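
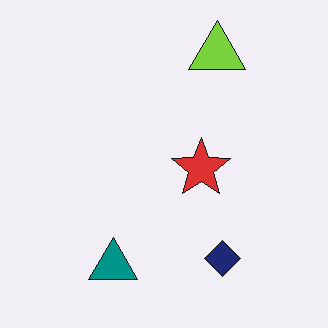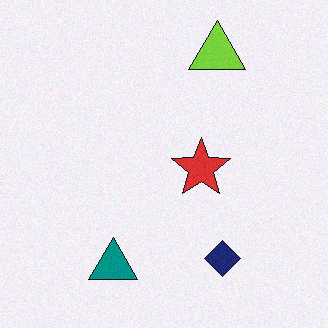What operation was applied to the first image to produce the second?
The transformation is: degraded with light additive noise.

Random speckle covers the whole image, including the flat background.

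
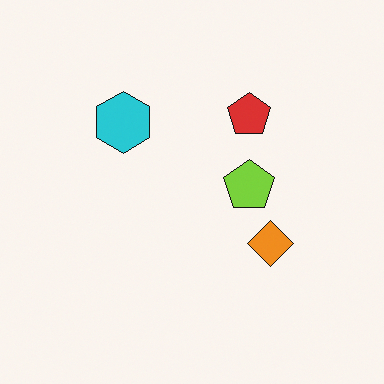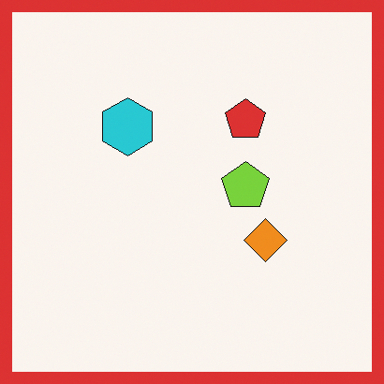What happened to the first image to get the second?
The second image is the first framed with a red border.

A solid red frame runs around the edge of the second image, with the content slightly shrunk inside it.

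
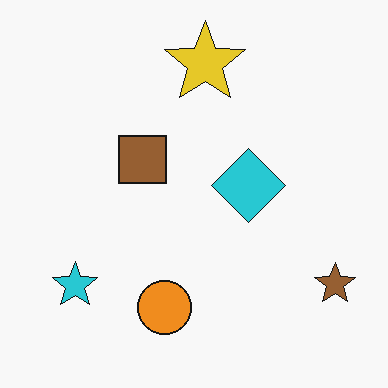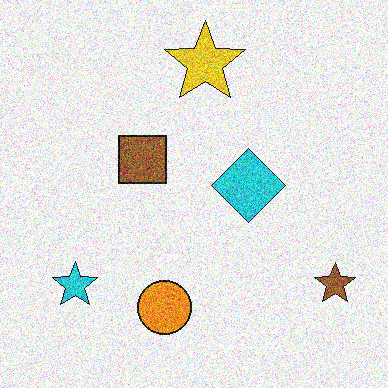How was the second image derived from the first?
Degraded with a thick layer of grain.

Random speckle covers the whole image, including the flat background.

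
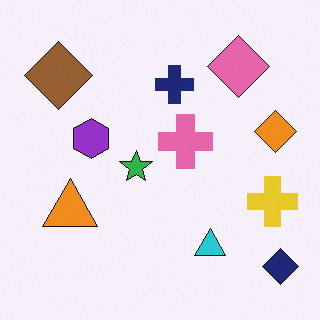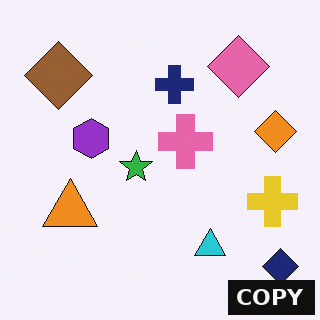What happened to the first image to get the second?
Watermarked with the text "COPY" in the lower-right corner.

A dark label reading "COPY" appears in the lower-right corner.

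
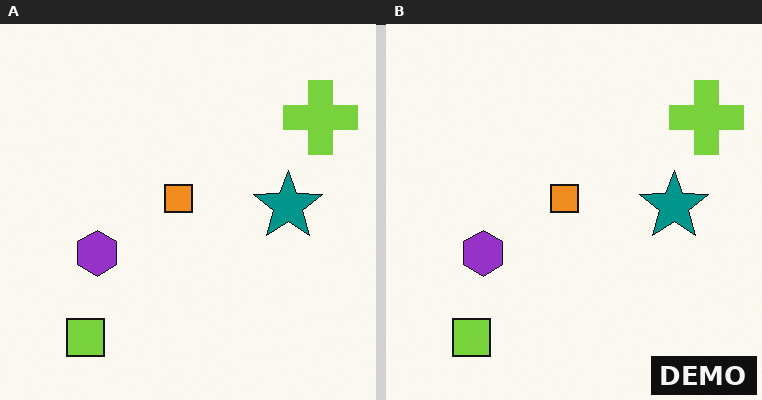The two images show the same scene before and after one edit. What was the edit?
This is the original image watermarked with the text "DEMO" in the lower-right corner.

A dark label reading "DEMO" appears in the lower-right corner.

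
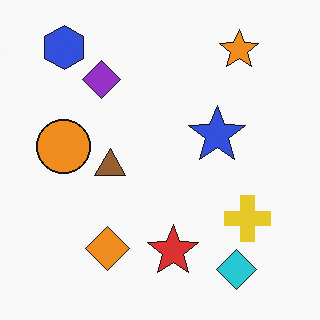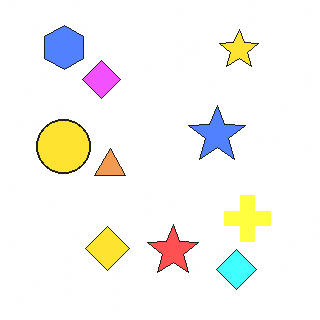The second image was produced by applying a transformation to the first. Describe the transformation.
Noticeably brightened.

Every pixel — background and shapes alike — is uniformly brightened.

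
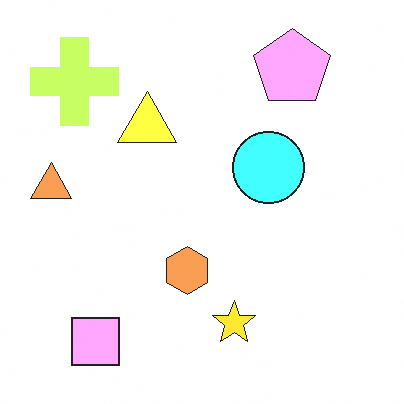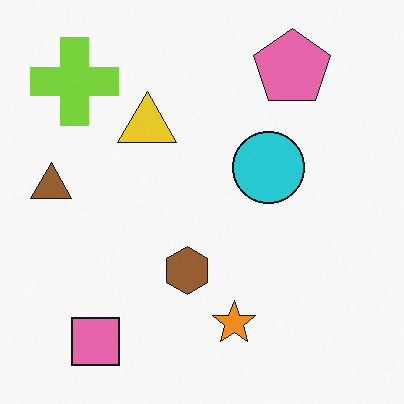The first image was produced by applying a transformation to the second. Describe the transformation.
The first image is the second substantially brightened.

Every pixel — background and shapes alike — is uniformly brightened.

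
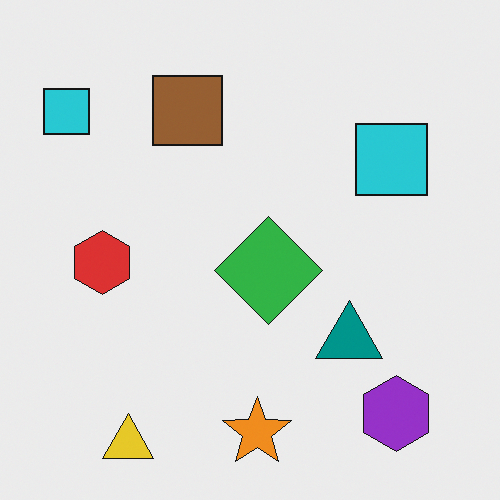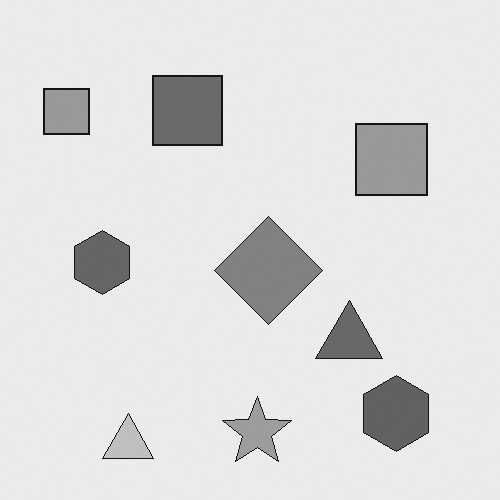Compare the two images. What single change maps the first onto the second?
It was converted to grayscale.

All color is removed — every shape is now a shade of grey.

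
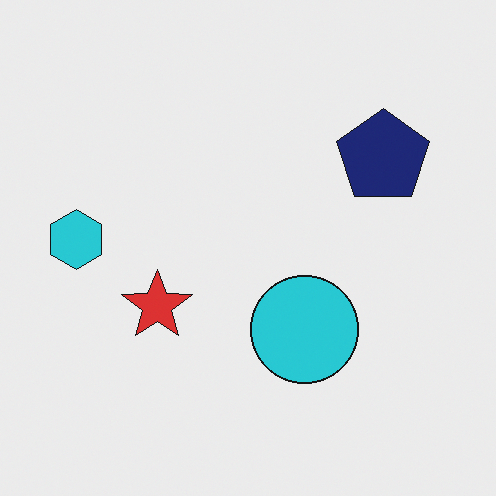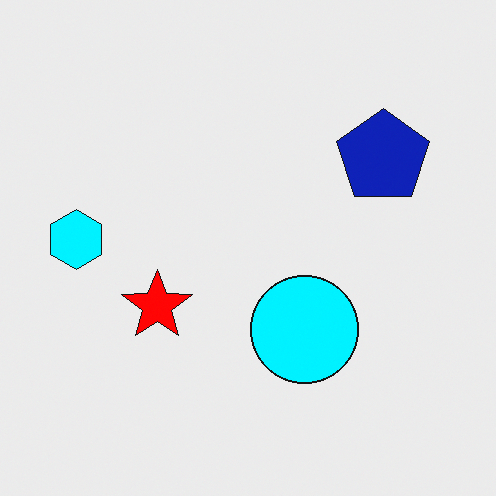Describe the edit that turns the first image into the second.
It was heavily oversaturated.

All colors are more vivid — a global saturation change.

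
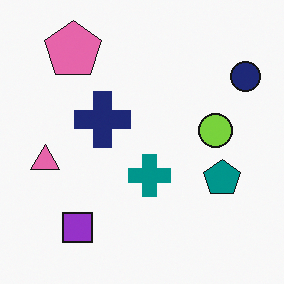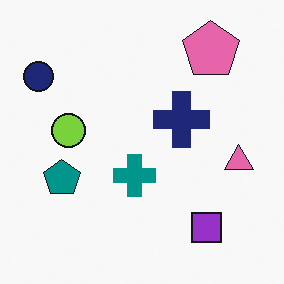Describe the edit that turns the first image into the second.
The transformation is: flipped horizontally (left ↔ right).

The navy circle is in the top-right of the first image and the top-left of the second — shapes on opposite sides of the vertical midline have swapped in a mirror flip.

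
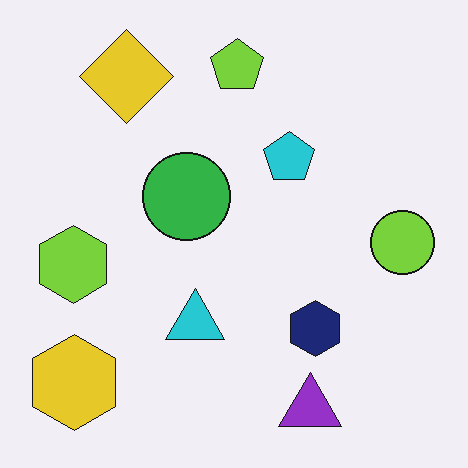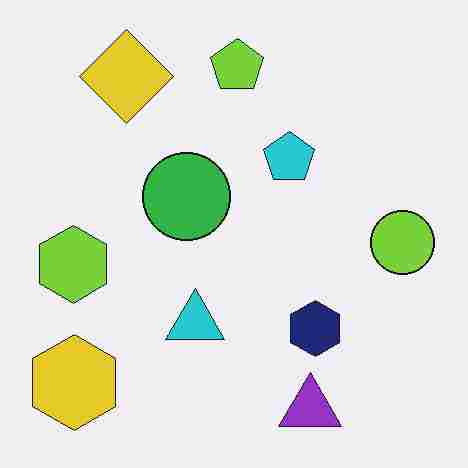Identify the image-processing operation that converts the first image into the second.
The second image is the first heavily JPEG-compressed with obvious blocking artifacts.

Blocky 8×8 compression artifacts appear around shape edges and the flat background shows ringing — characteristic JPEG degradation.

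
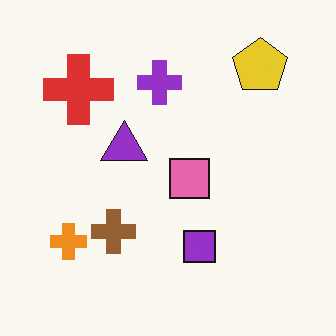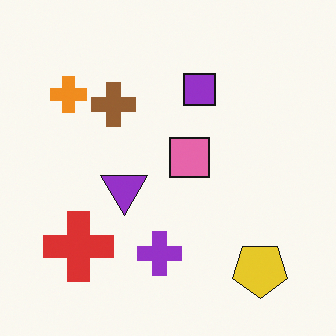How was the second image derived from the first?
This is the original image flipped vertically (top ↔ bottom).

The yellow pentagon is in the top-right of the first image and the bottom-right of the second — shapes on opposite sides of the horizontal midline have swapped in a mirror flip.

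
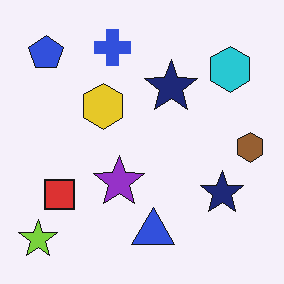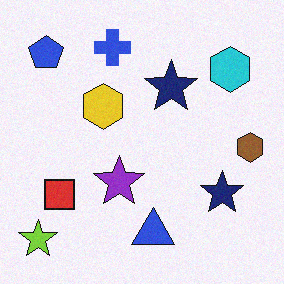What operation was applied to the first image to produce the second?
The image was degraded with light additive noise.

Random speckle covers the whole image, including the flat background.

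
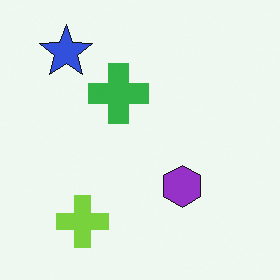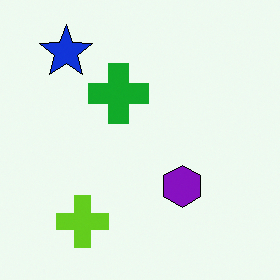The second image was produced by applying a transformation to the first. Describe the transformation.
The transformation is: given slightly increased contrast.

Tones are pushed away from mid-grey across the whole image — a global contrast change.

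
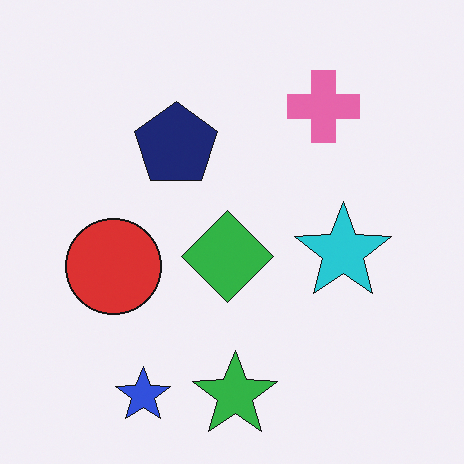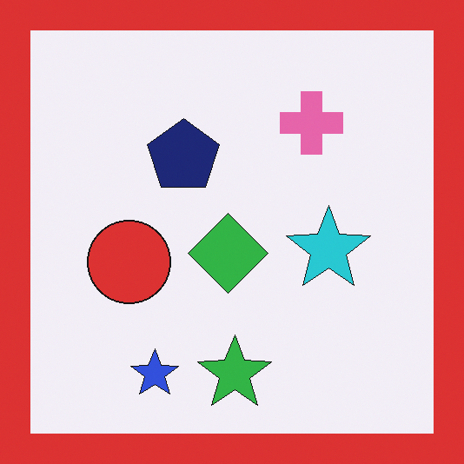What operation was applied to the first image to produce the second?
It was framed with a red border.

A solid red frame runs around the edge of the second image, with the content slightly shrunk inside it.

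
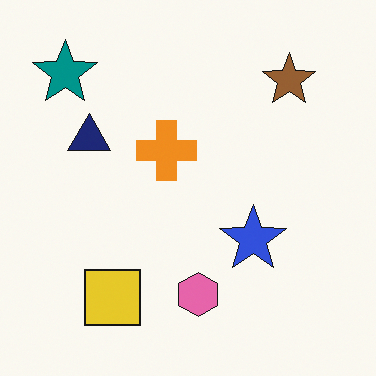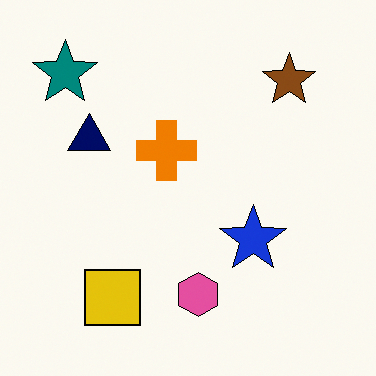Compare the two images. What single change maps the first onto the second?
The image was given slightly increased contrast.

Tones are pushed away from mid-grey across the whole image — a global contrast change.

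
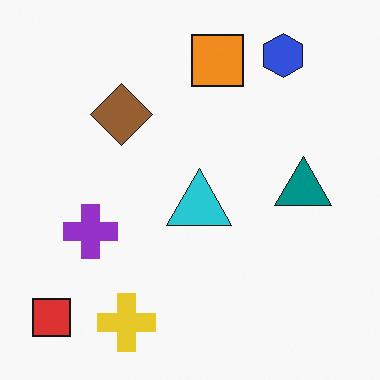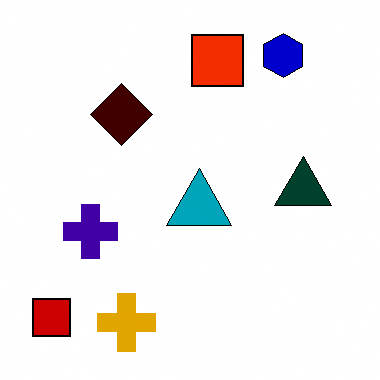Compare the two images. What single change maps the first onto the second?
The transformation is: boosted in contrast.

Tones are pushed away from mid-grey across the whole image — a global contrast change.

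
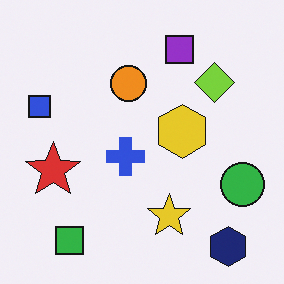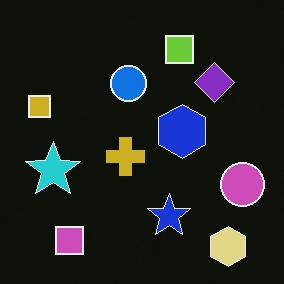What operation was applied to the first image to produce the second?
This is the original image color-inverted (negative).

The light background has become dark and every shape's color is its complement — a photographic negative.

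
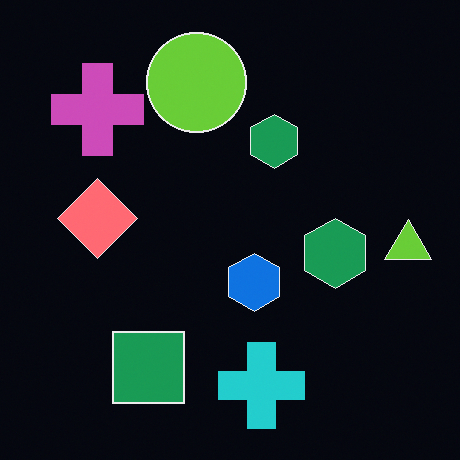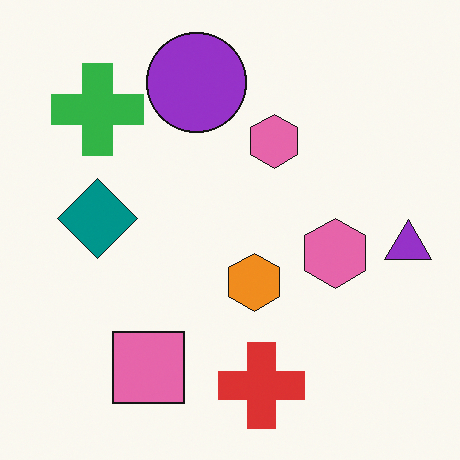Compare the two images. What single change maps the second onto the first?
This is the original image color-inverted (negative).

The light background has become dark and every shape's color is its complement — a photographic negative.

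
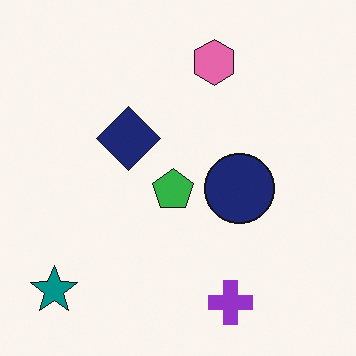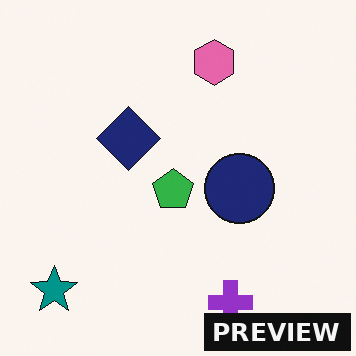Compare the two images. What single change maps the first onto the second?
The transformation is: watermarked with the text "PREVIEW" in the lower-right corner.

A dark label reading "PREVIEW" appears in the lower-right corner.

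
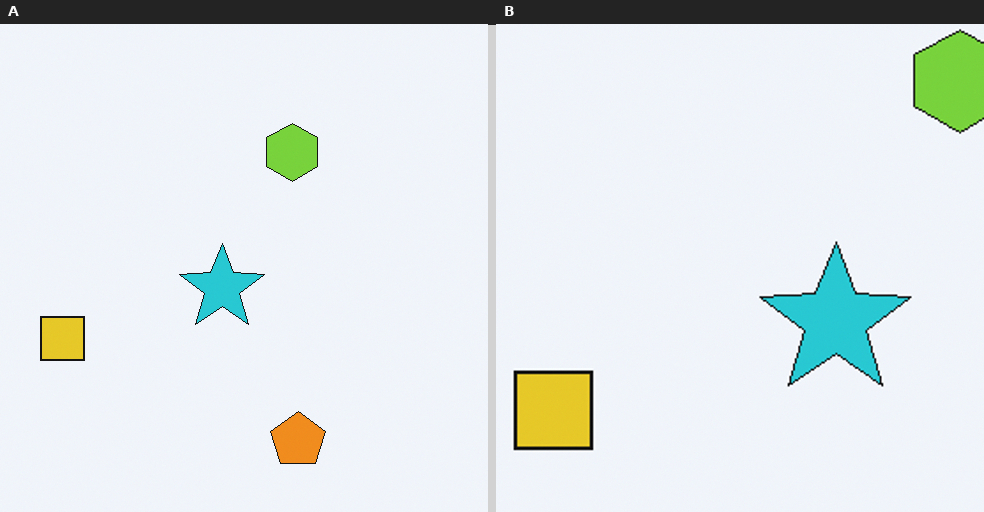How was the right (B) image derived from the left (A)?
It was cropped to a noticeably smaller region and rescaled.

The visible shapes are larger and the field of view is narrower; shapes near the original edges may be partly or wholly outside the frame — a crop-and-rescale.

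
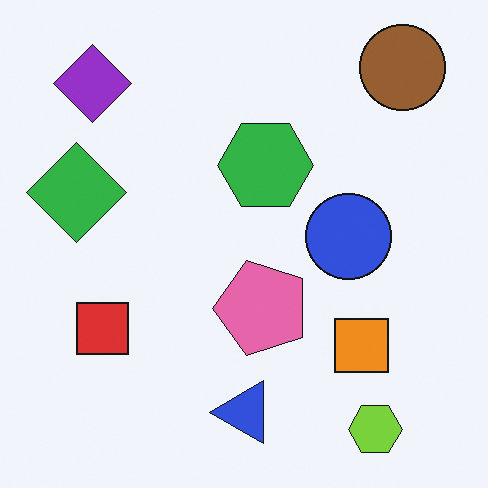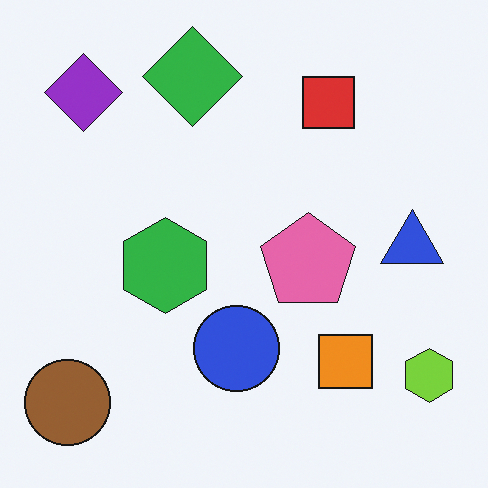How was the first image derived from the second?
The transformation is: transposed (reflected across the top-left ↔ bottom-right diagonal).

Shapes have swapped their row and column positions — what was in the top-right is now in the bottom-left — a diagonal reflection.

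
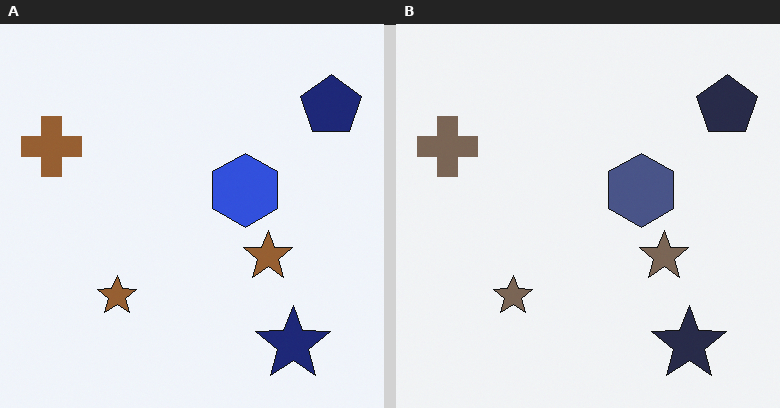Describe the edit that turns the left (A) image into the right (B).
It was made much more muted (saturation change).

All colors are more muted and greyish — a global saturation change.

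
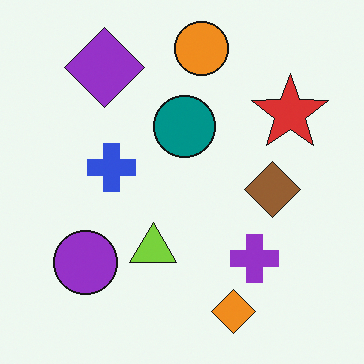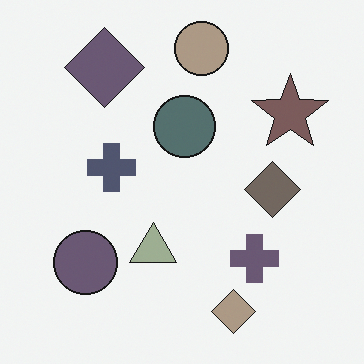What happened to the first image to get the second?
This is the original image made much more muted (saturation change).

All colors are more muted and greyish — a global saturation change.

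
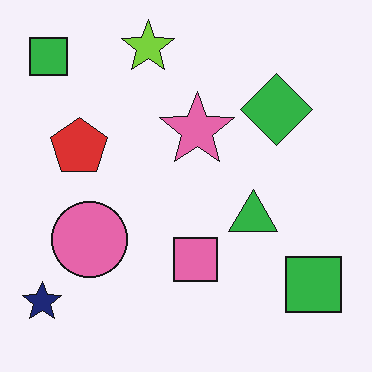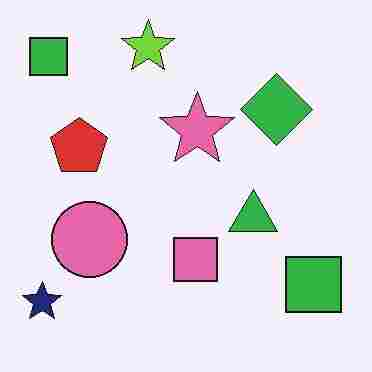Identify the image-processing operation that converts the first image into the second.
It was heavily JPEG-compressed with obvious blocking artifacts.

Blocky 8×8 compression artifacts appear around shape edges and the flat background shows ringing — characteristic JPEG degradation.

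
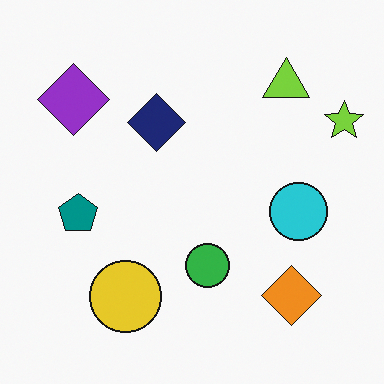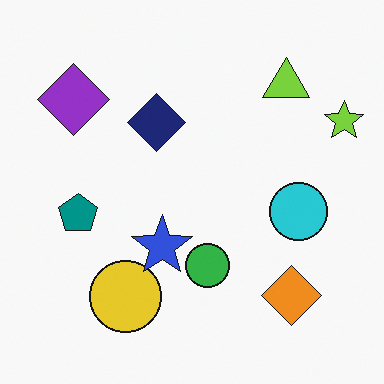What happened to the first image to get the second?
It was overlaid with an additional blue star.

A blue star appears in the second image that is absent from the first.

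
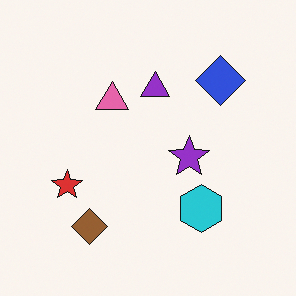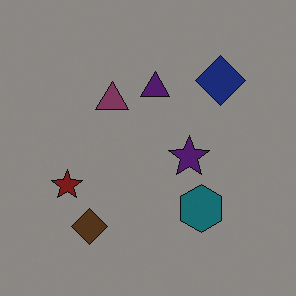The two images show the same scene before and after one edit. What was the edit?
This is the original image substantially darkened.

Every pixel — background and shapes alike — is uniformly darkened.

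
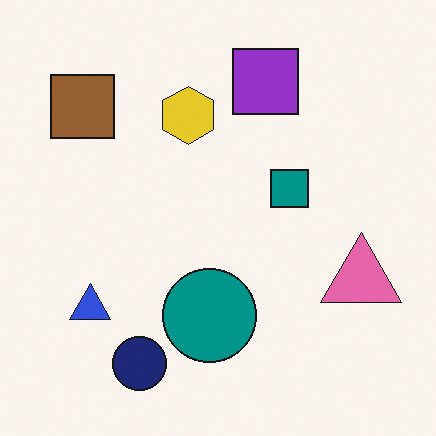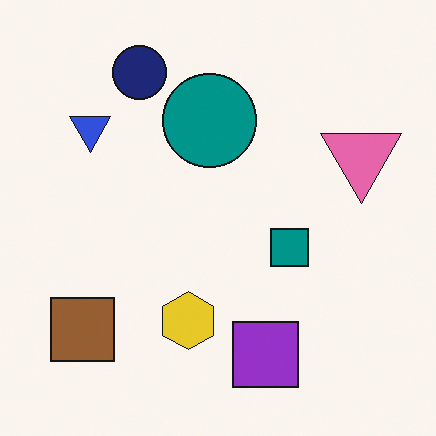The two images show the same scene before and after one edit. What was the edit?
The second image is the first flipped vertically (top ↔ bottom).

The navy circle is in the bottom-left of the first image and the top-left of the second — shapes on opposite sides of the horizontal midline have swapped in a mirror flip.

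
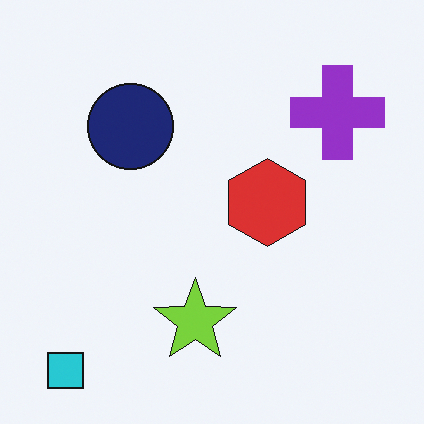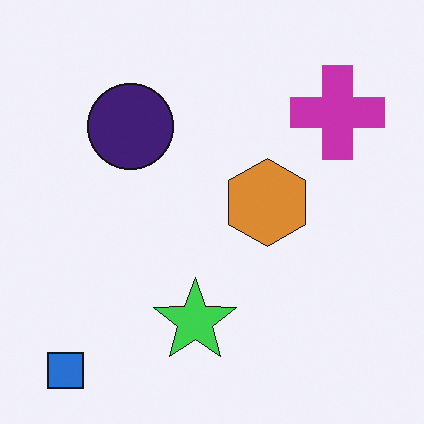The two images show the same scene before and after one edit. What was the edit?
The second image is the first hue-shifted slightly.

Every shape's color has rotated by the same amount around the hue wheel — a uniform hue shift.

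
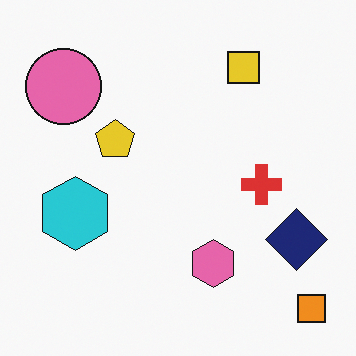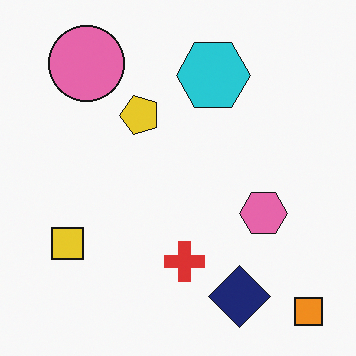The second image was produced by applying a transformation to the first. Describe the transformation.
This is the original image transposed (reflected across the top-left ↔ bottom-right diagonal).

Shapes have swapped their row and column positions — what was in the top-right is now in the bottom-left — a diagonal reflection.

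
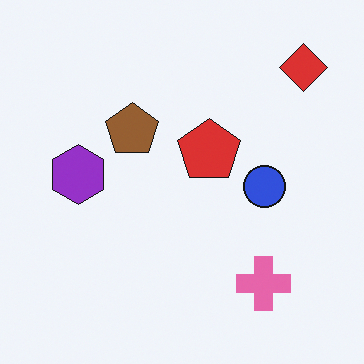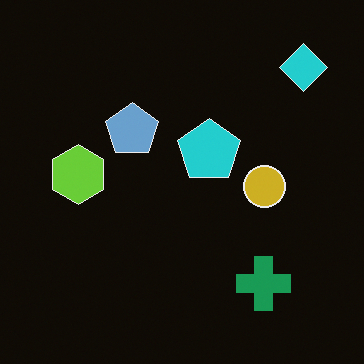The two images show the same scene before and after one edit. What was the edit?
Color-inverted (negative).

The light background has become dark and every shape's color is its complement — a photographic negative.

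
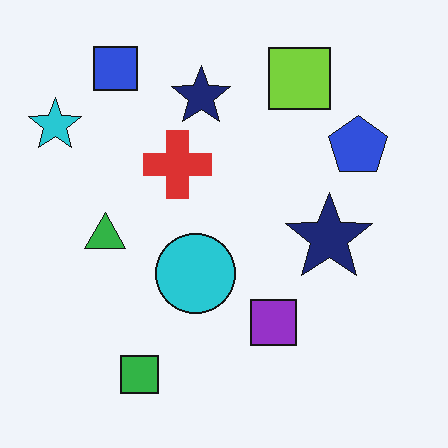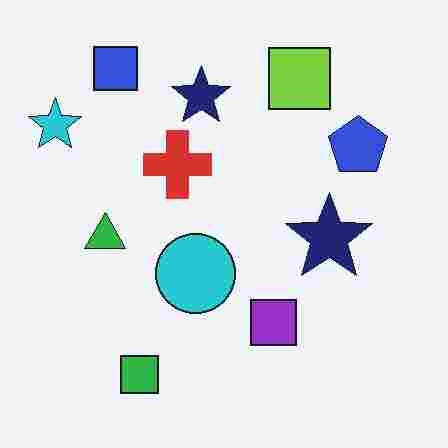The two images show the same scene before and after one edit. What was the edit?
The second image is the first heavily JPEG-compressed with obvious blocking artifacts.

Blocky 8×8 compression artifacts appear around shape edges and the flat background shows ringing — characteristic JPEG degradation.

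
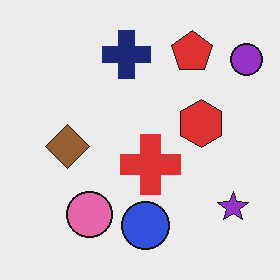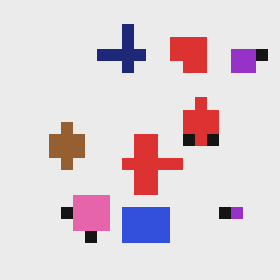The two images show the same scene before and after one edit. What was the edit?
The image was heavily pixelated into large blocks.

Shapes are reduced to large square blocks; fine edges and outlines are lost — a downscale-then-upscale (mosaic) effect.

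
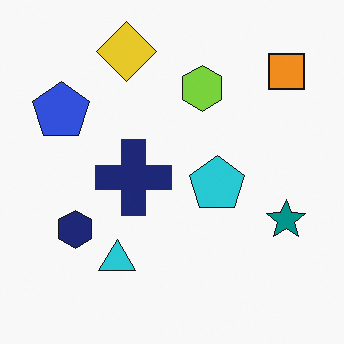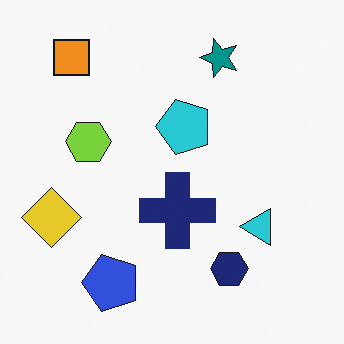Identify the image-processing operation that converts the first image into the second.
It was rotated 90° counter-clockwise.

The orange square sits in the top-right of the first image and the top-left of the second — consistent with a whole-image 90° counter-clockwise rotation.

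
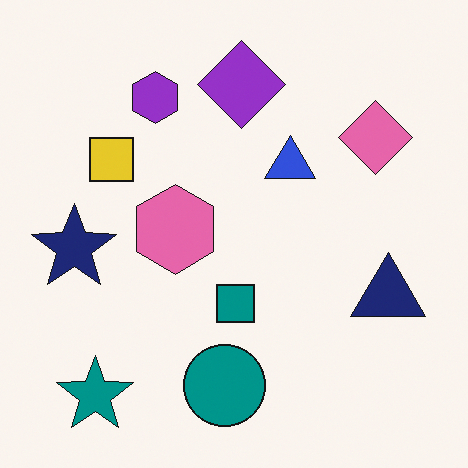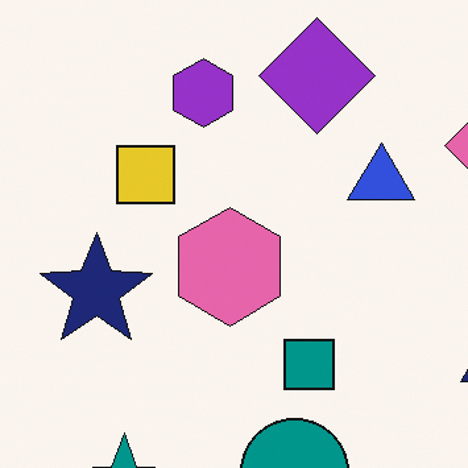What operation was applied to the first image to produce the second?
The second image is the first cropped slightly and scaled back up.

The visible shapes are larger and the field of view is narrower; shapes near the original edges may be partly or wholly outside the frame — a crop-and-rescale.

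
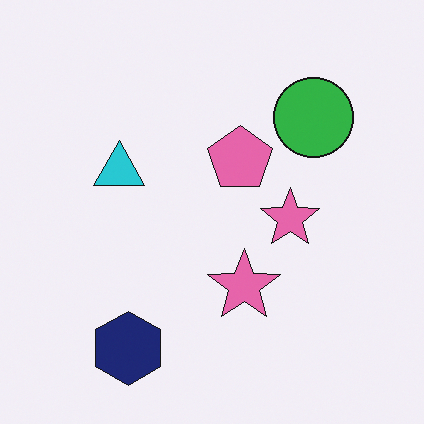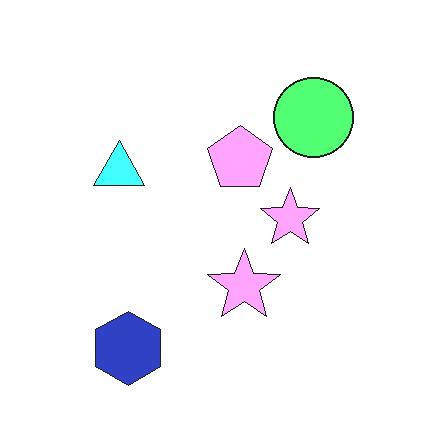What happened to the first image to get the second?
Noticeably brightened.

Every pixel — background and shapes alike — is uniformly brightened.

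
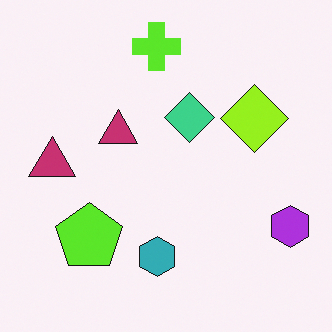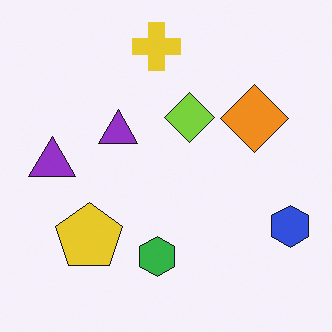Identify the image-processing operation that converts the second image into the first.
This is the original image hue-shifted by a small amount.

Every shape's color has rotated by the same amount around the hue wheel — a uniform hue shift.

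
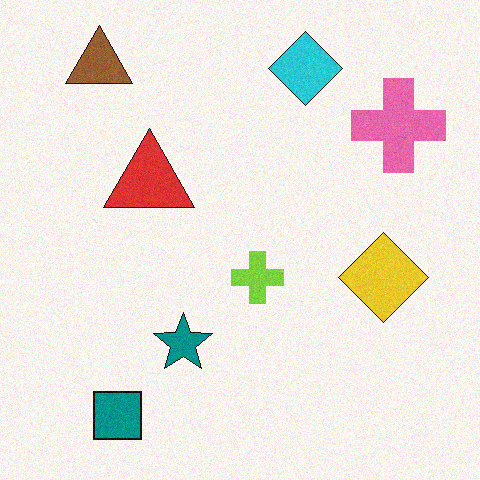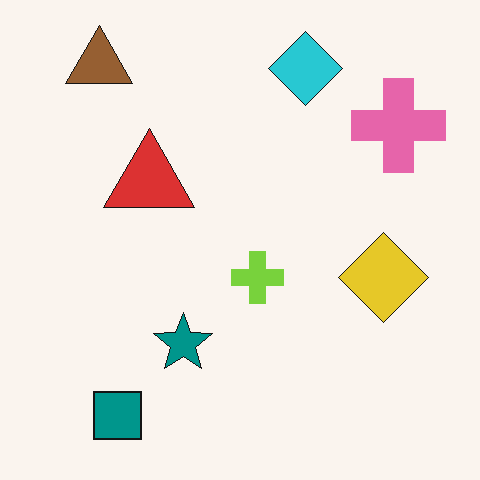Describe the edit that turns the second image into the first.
The transformation is: degraded with light additive noise.

Random speckle covers the whole image, including the flat background.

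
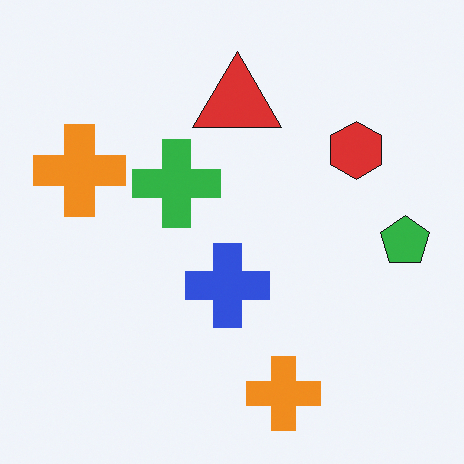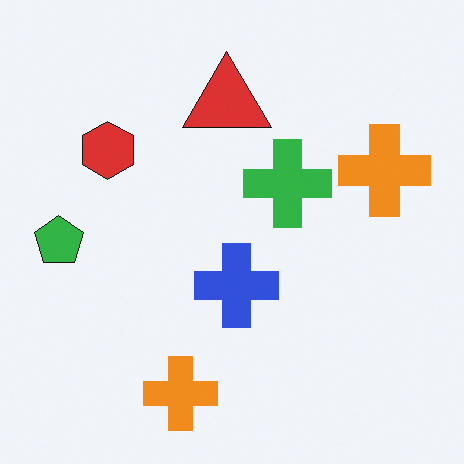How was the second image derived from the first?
Flipped horizontally (left ↔ right).

The green pentagon is in the right of the first image and the left of the second — shapes on opposite sides of the vertical midline have swapped in a mirror flip.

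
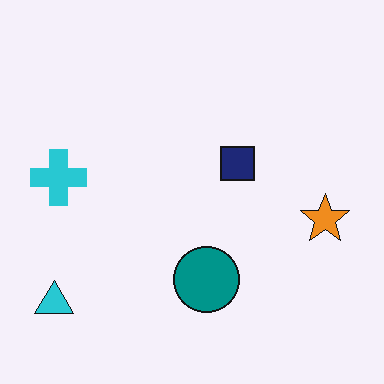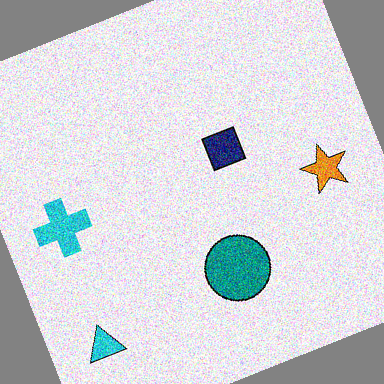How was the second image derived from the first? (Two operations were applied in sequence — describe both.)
Degraded with strong gaussian noise, then rotated counter-clockwise by a moderate amount.

Random speckle covers the whole image, including the flat background. Every shape is tilted by the same angle and the image corners show triangular fill wedges — a whole-image rotation by a non-right angle.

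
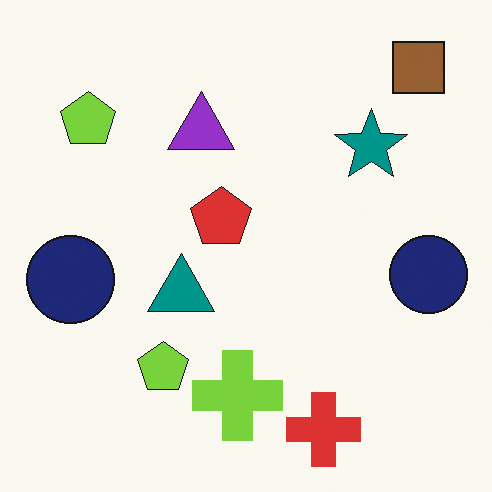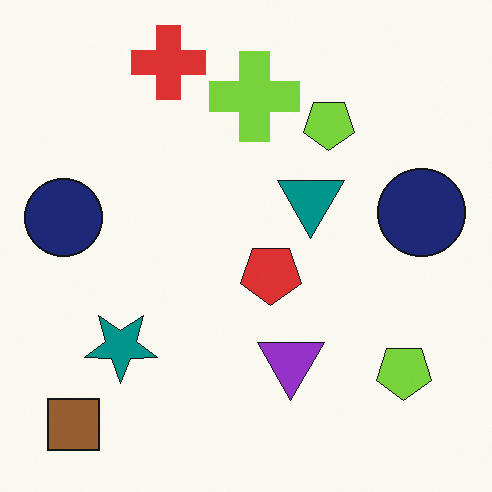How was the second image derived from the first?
This is the original image rotated 180°.

The brown square sits in the top-right of the first image and the bottom-left of the second — consistent with a whole-image 180° rotation.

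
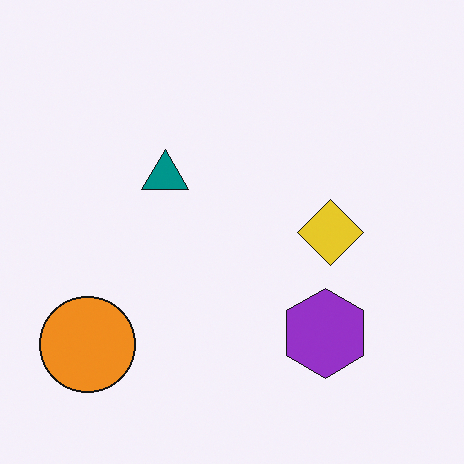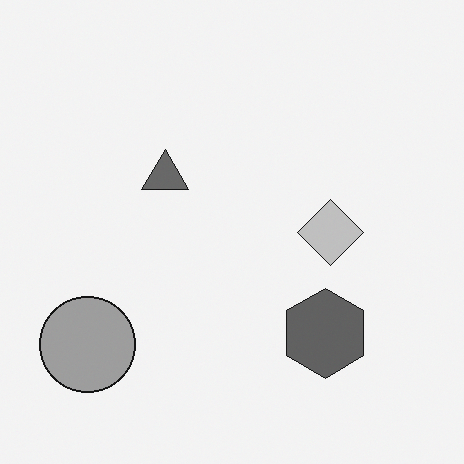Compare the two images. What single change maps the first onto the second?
Converted to grayscale.

All color is removed — every shape is now a shade of grey.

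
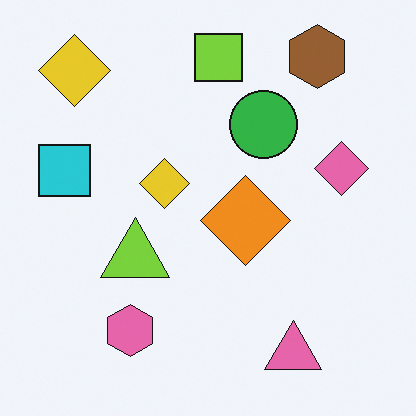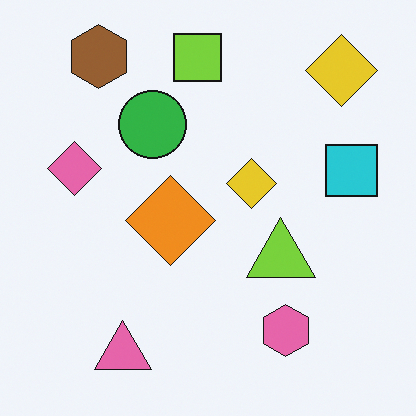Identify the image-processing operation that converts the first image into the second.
It was flipped horizontally (left ↔ right).

The cyan square is in the left of the first image and the right of the second — shapes on opposite sides of the vertical midline have swapped in a mirror flip.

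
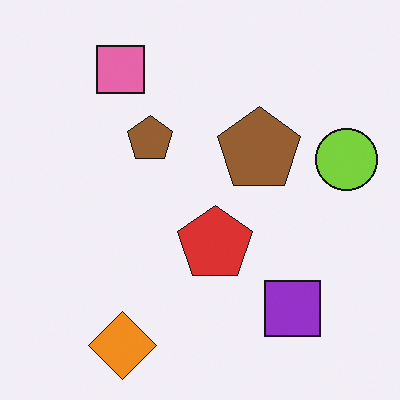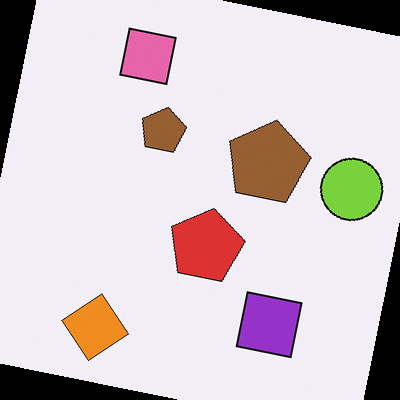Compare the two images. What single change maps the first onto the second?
This is the original image rotated clockwise by a slight angle.

Every shape is tilted by the same angle and the image corners show triangular fill wedges — a whole-image rotation by a non-right angle.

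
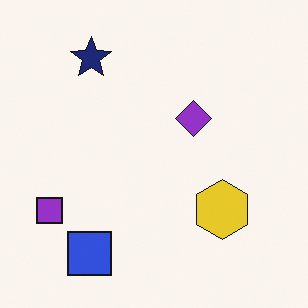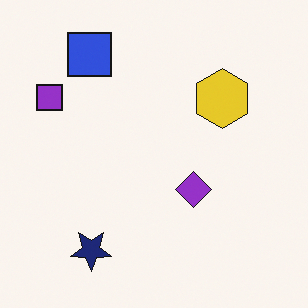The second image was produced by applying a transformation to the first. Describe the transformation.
This is the original image flipped vertically (top ↔ bottom).

The blue square is in the bottom-left of the first image and the top-left of the second — shapes on opposite sides of the horizontal midline have swapped in a mirror flip.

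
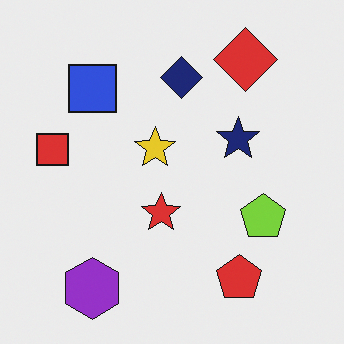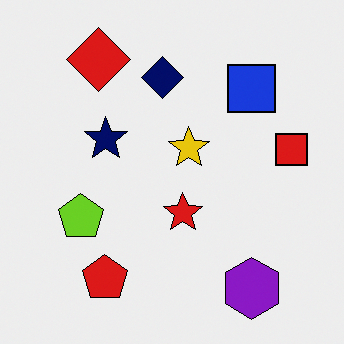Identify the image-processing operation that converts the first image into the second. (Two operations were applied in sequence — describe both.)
This is the original image given slightly increased contrast, then flipped horizontally (left ↔ right).

Tones are pushed away from mid-grey across the whole image — a global contrast change. The red square is in the left of the first image and the right of the second — shapes on opposite sides of the vertical midline have swapped in a mirror flip.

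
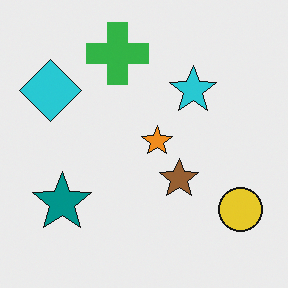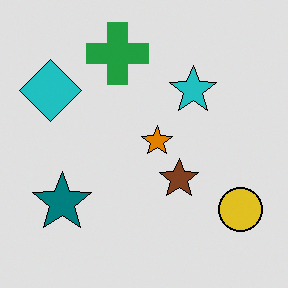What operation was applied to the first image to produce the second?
The image was moderately posterized.

Each flat color has snapped to a coarser quantized level — most visibly, the near-white background has dropped to a flat grey.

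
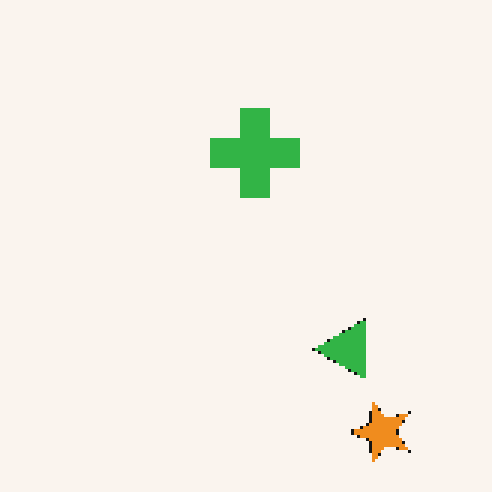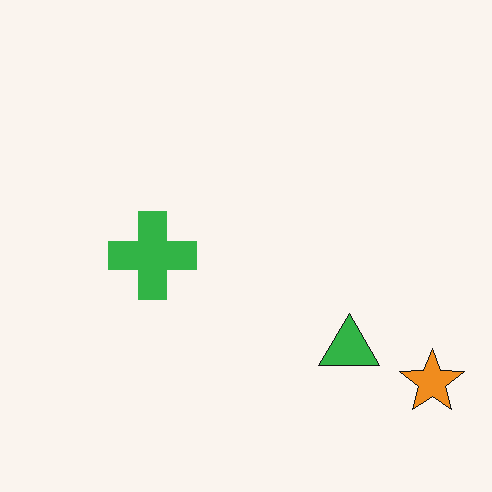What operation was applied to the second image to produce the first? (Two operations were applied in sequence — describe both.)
The image was transposed (reflected across the top-left ↔ bottom-right diagonal), then mildly pixelated.

Shapes have swapped their row and column positions — what was in the top-right is now in the bottom-left — a diagonal reflection. Shapes are reduced to large square blocks; fine edges and outlines are lost — a downscale-then-upscale (mosaic) effect.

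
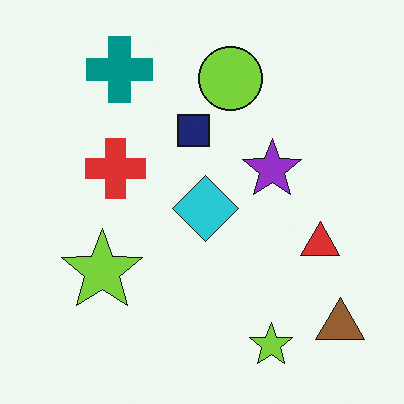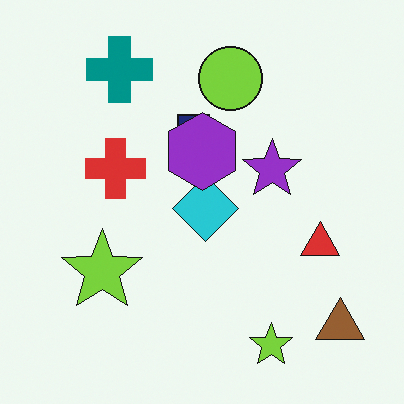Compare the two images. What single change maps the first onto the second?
It was overlaid with an additional purple hexagon.

A purple hexagon appears in the second image that is absent from the first.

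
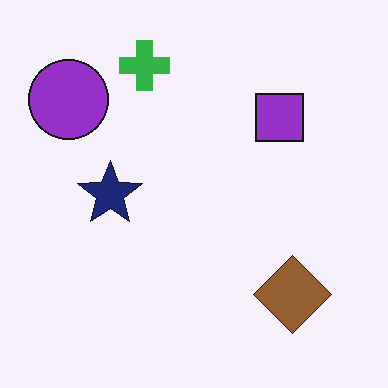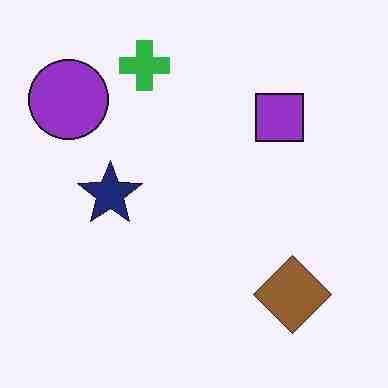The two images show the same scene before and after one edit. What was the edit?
The transformation is: degraded with heavy JPEG compression.

Blocky 8×8 compression artifacts appear around shape edges and the flat background shows ringing — characteristic JPEG degradation.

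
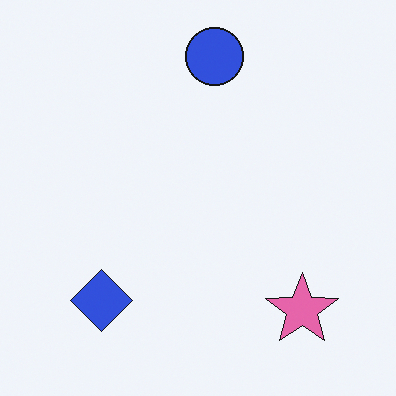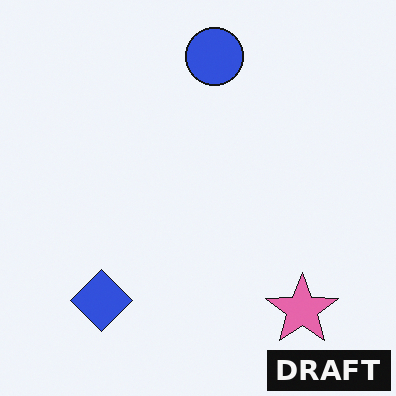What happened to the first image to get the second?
The transformation is: watermarked with the text "DRAFT" in the lower-right corner.

A dark label reading "DRAFT" appears in the lower-right corner.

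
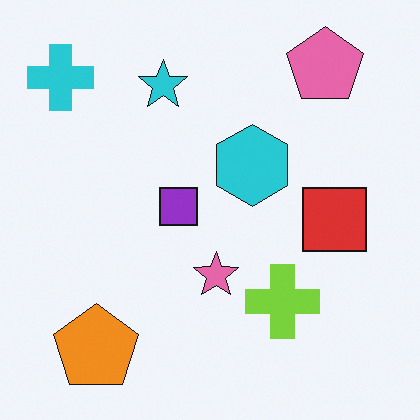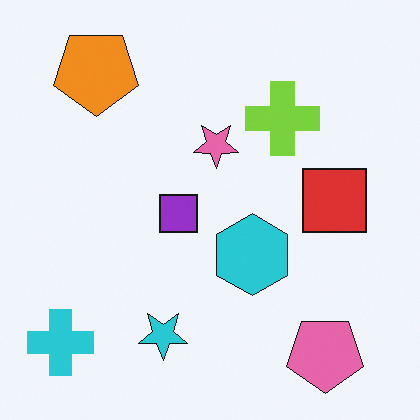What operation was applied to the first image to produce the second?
The transformation is: flipped vertically (top ↔ bottom).

The pink pentagon is in the top-right of the first image and the bottom-right of the second — shapes on opposite sides of the horizontal midline have swapped in a mirror flip.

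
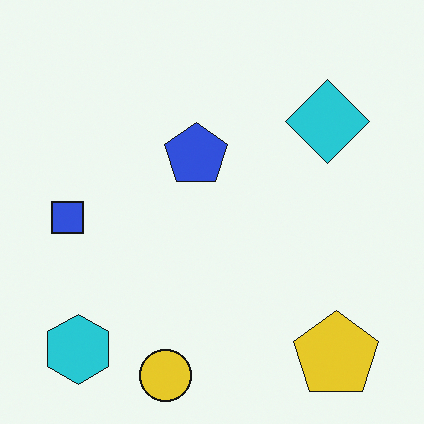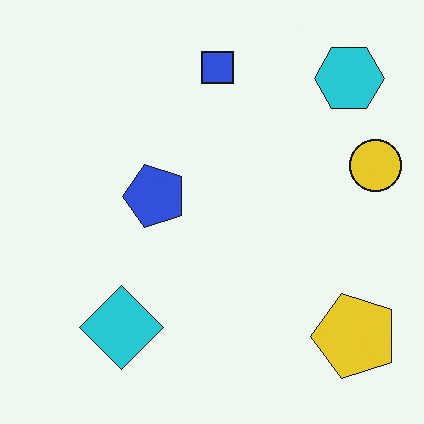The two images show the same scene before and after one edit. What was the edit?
Transposed (reflected across the top-left ↔ bottom-right diagonal).

Shapes have swapped their row and column positions — what was in the top-right is now in the bottom-left — a diagonal reflection.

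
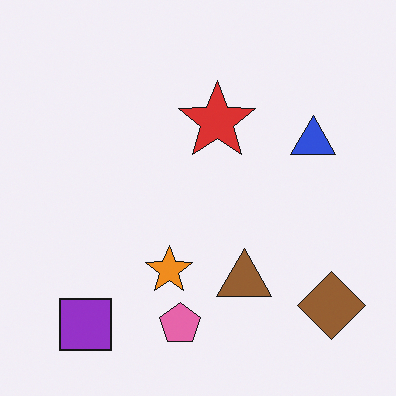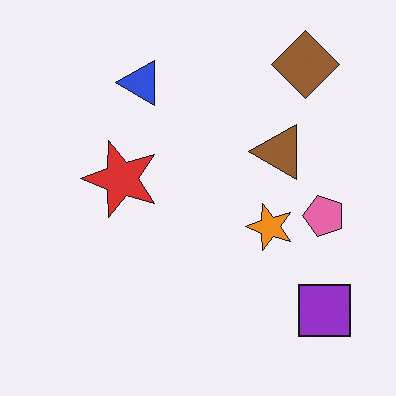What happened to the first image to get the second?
Rotated 90° counter-clockwise.

The brown diamond sits in the bottom-right of the first image and the top-right of the second — consistent with a whole-image 90° counter-clockwise rotation.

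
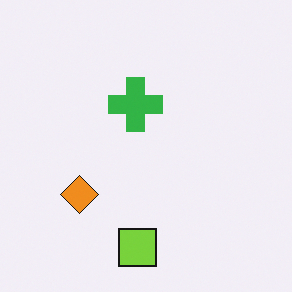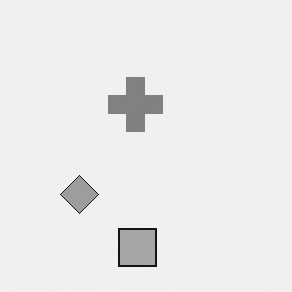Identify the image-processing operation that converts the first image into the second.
It was converted to grayscale.

All color is removed — every shape is now a shade of grey.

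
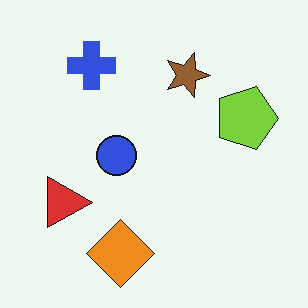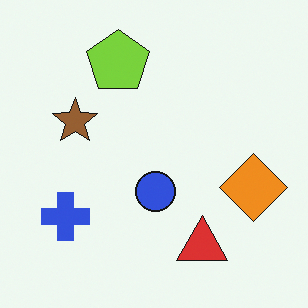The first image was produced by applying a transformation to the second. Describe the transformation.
The first image is the second rotated 90° clockwise.

The blue cross sits in the bottom-left of the second image and the top-left of the first — consistent with a whole-image 90° clockwise rotation.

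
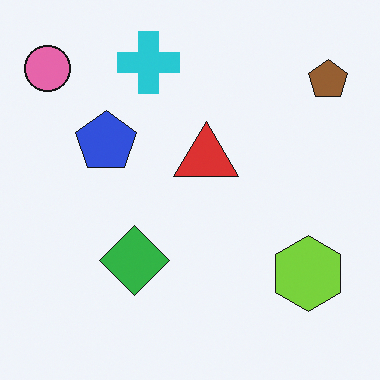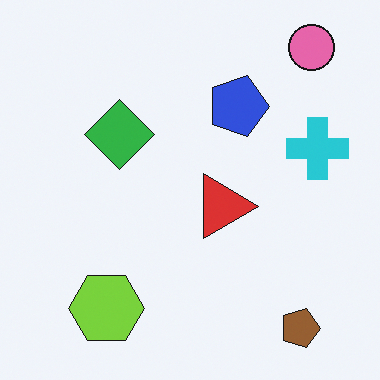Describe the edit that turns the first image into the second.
The transformation is: rotated 90° clockwise.

The pink circle sits in the top-left of the first image and the top-right of the second — consistent with a whole-image 90° clockwise rotation.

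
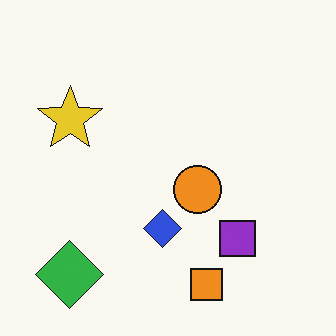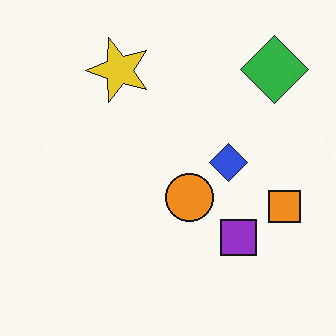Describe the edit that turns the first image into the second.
This is the original image transposed (reflected across the top-left ↔ bottom-right diagonal).

Shapes have swapped their row and column positions — what was in the top-right is now in the bottom-left — a diagonal reflection.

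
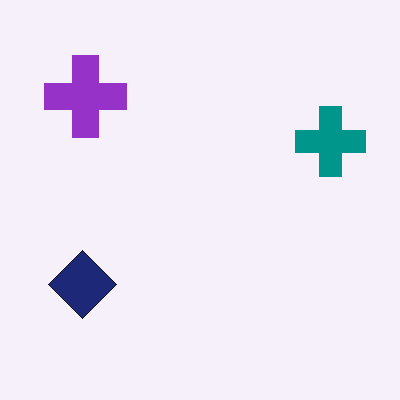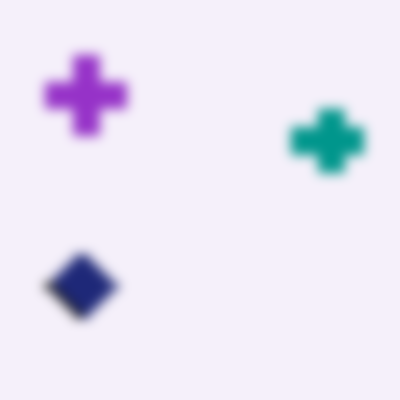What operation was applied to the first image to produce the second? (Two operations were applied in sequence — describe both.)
The transformation is: coarsely pixelated, then heavily blurred.

Shapes are reduced to large square blocks; fine edges and outlines are lost — a downscale-then-upscale (mosaic) effect. Shape edges and outlines are uniformly softened across the whole image.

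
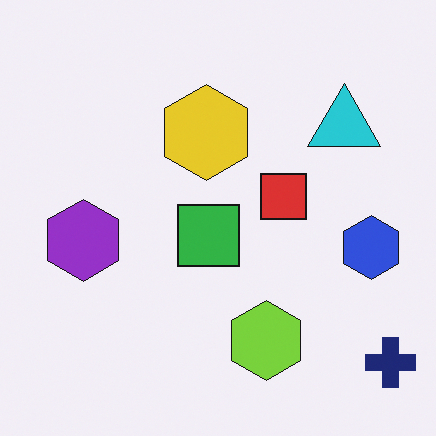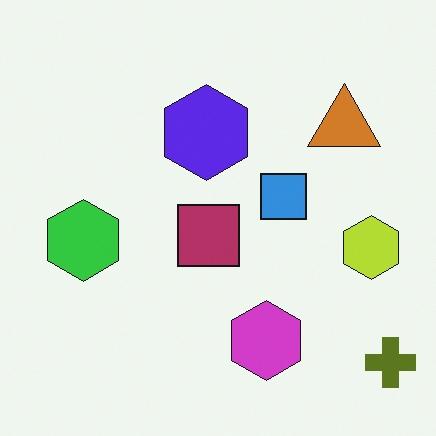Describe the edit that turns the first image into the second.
The transformation is: hue-shifted by a large amount.

Every shape's color has rotated by the same amount around the hue wheel — a uniform hue shift.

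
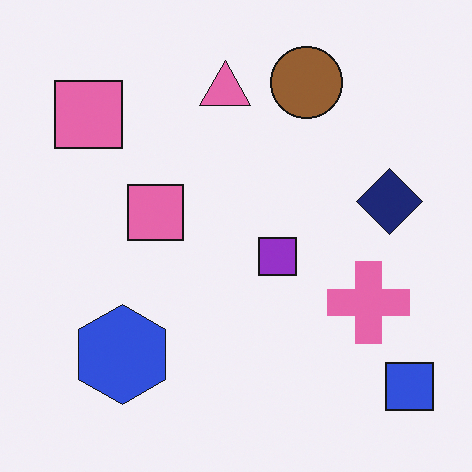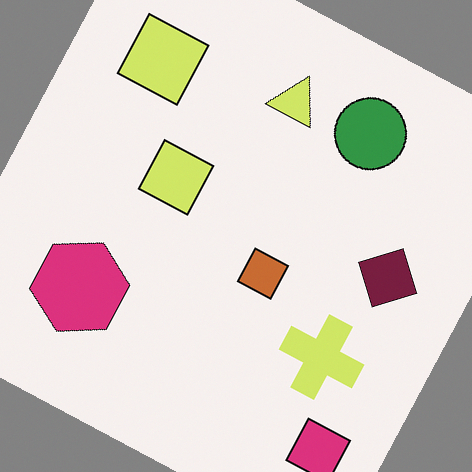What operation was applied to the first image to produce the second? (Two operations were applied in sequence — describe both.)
The image was rotated clockwise by a moderate amount, then hue-shifted noticeably.

Every shape is tilted by the same angle and the image corners show triangular fill wedges — a whole-image rotation by a non-right angle. Every shape's color has rotated by the same amount around the hue wheel — a uniform hue shift.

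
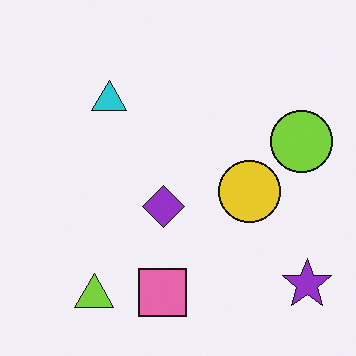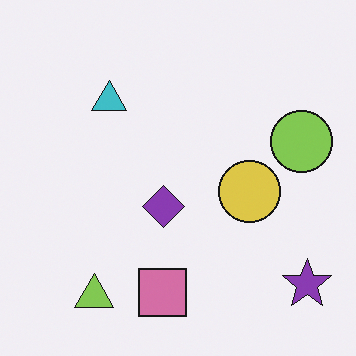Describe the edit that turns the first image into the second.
The second image is the first slightly desaturated.

All colors are more muted and greyish — a global saturation change.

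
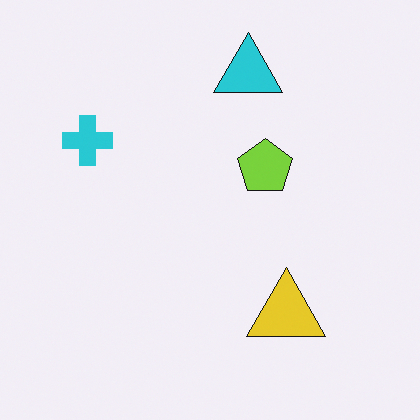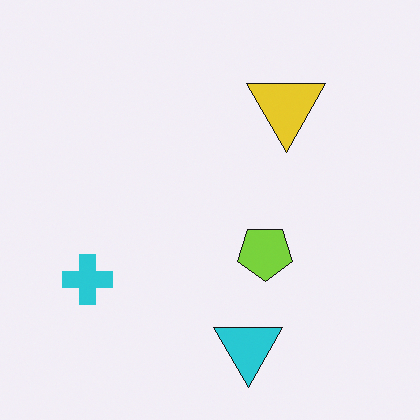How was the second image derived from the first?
The image was flipped vertically (top ↔ bottom).

The cyan triangle is in the top of the first image and the bottom of the second — shapes on opposite sides of the horizontal midline have swapped in a mirror flip.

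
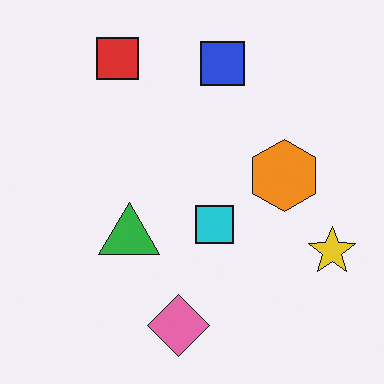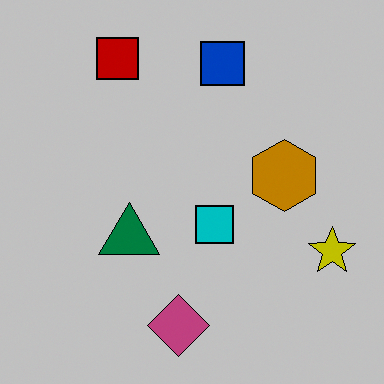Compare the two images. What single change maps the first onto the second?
The second image is the first aggressively posterized.

Each flat color has snapped to a coarser quantized level — most visibly, the near-white background has dropped to a flat grey.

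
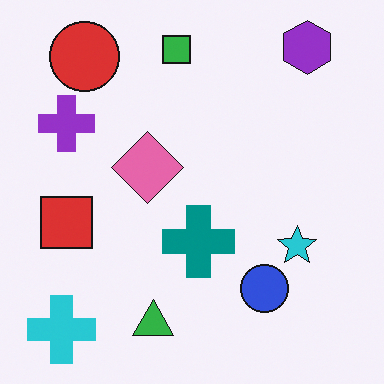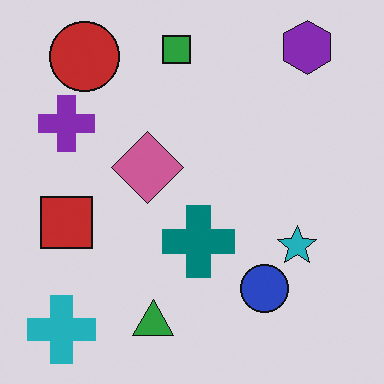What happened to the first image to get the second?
It was darkened a little.

Every pixel — background and shapes alike — is uniformly darkened.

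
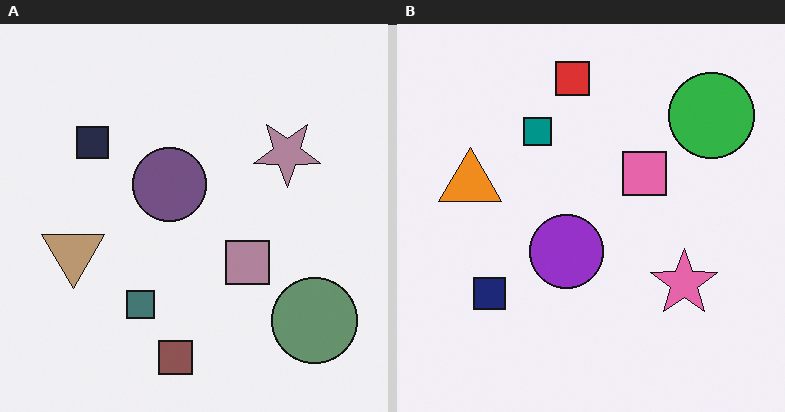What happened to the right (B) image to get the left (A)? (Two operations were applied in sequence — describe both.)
It was flipped vertically (top ↔ bottom), then heavily desaturated.

The red square is in the top of the right (B) image and the bottom of the left (A) — shapes on opposite sides of the horizontal midline have swapped in a mirror flip. All colors are more muted and greyish — a global saturation change.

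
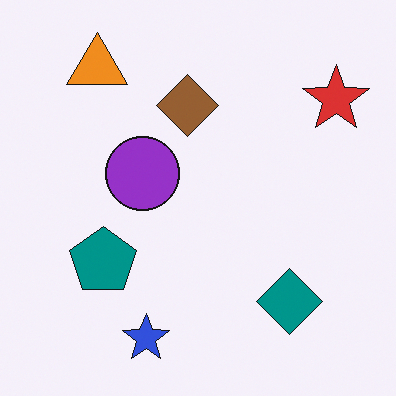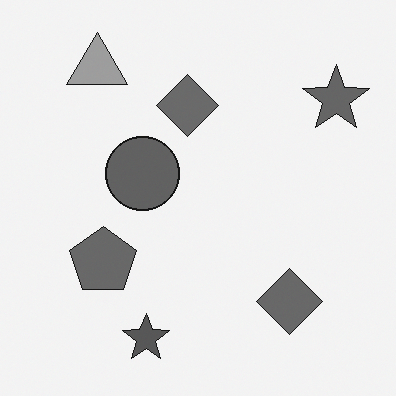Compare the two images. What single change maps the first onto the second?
The image was converted to grayscale.

All color is removed — every shape is now a shade of grey.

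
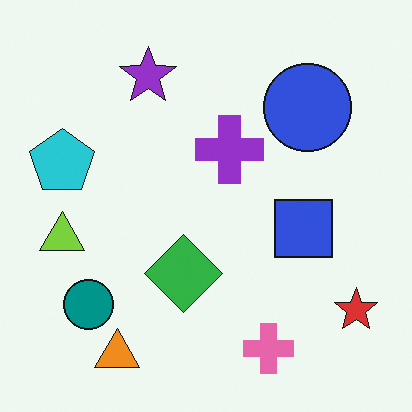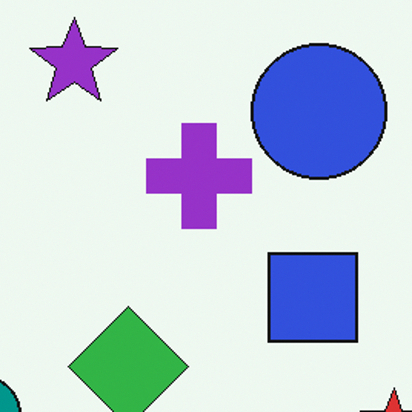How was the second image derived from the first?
The transformation is: cropped slightly and scaled back up.

The visible shapes are larger and the field of view is narrower; shapes near the original edges may be partly or wholly outside the frame — a crop-and-rescale.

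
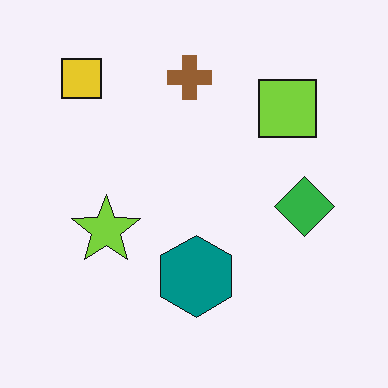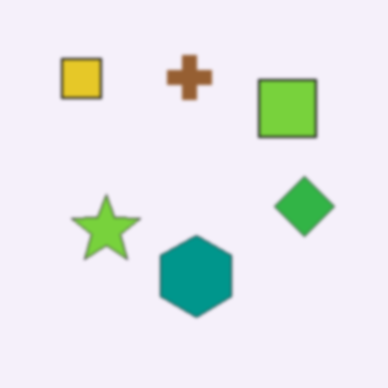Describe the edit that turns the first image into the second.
This is the original image slightly softened.

Shape edges and outlines are uniformly softened across the whole image.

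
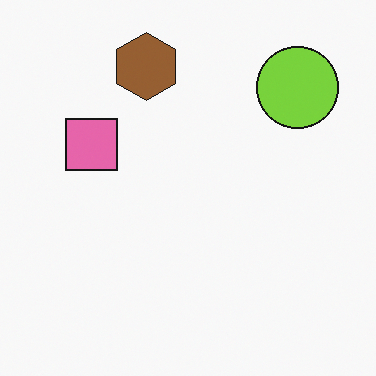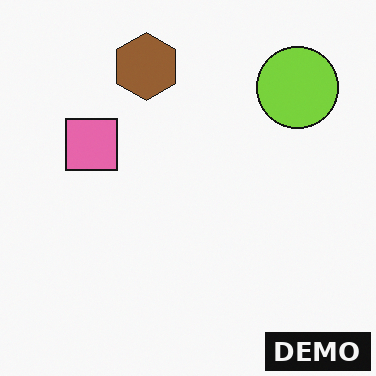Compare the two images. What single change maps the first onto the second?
This is the original image watermarked with the text "DEMO" in the lower-right corner.

A dark label reading "DEMO" appears in the lower-right corner.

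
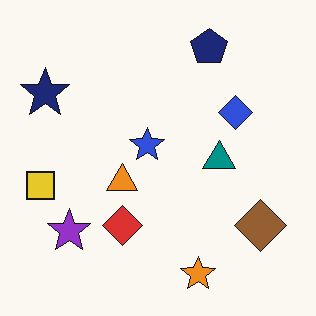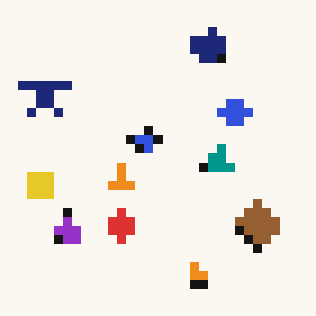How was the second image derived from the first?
It was heavily pixelated into large blocks.

Shapes are reduced to large square blocks; fine edges and outlines are lost — a downscale-then-upscale (mosaic) effect.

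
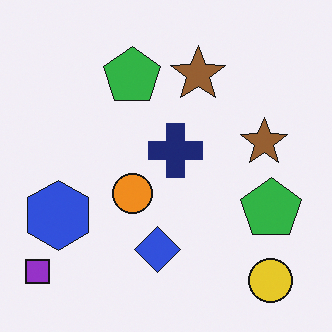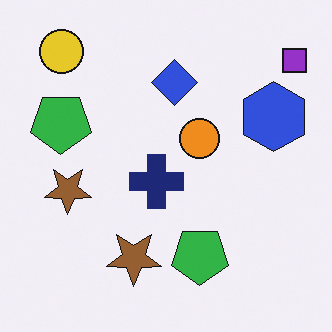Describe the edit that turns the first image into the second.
This is the original image rotated 180°.

The purple square sits in the bottom-left of the first image and the top-right of the second — consistent with a whole-image 180° rotation.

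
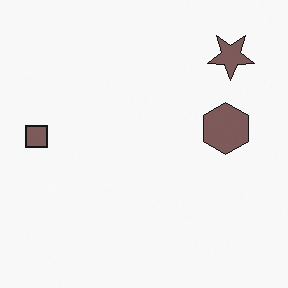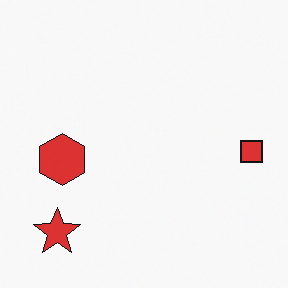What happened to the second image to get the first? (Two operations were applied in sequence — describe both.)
The image was rotated 180°, then made much more muted (saturation change).

The red star sits in the bottom-left of the second image and the top-right of the first — consistent with a whole-image 180° rotation. All colors are more muted and greyish — a global saturation change.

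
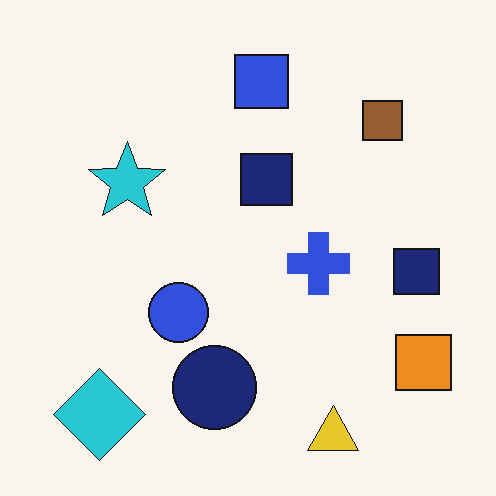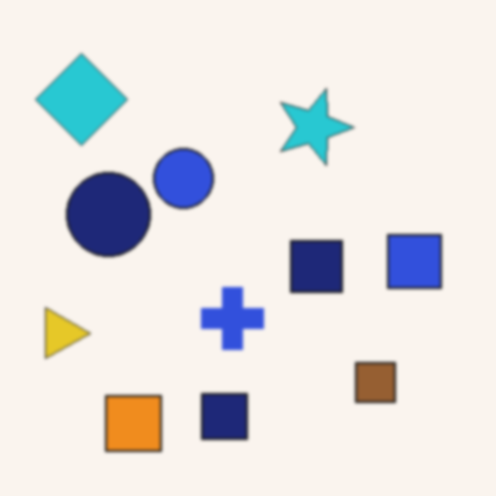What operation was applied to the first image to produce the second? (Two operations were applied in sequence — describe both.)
Rotated 90° clockwise, then slightly softened.

The cyan diamond sits in the bottom-left of the first image and the top-left of the second — consistent with a whole-image 90° clockwise rotation. Shape edges and outlines are uniformly softened across the whole image.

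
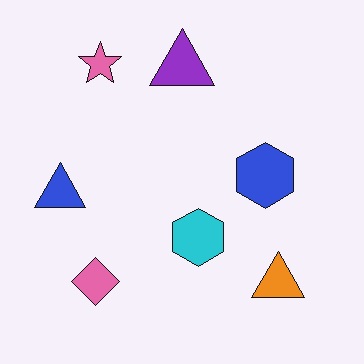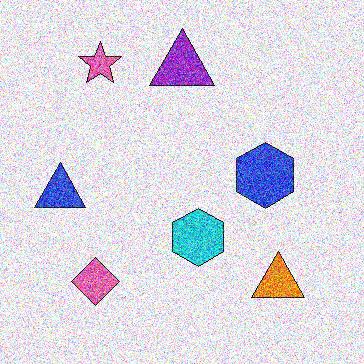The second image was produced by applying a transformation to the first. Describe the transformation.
This is the original image degraded with strong gaussian noise.

Random speckle covers the whole image, including the flat background.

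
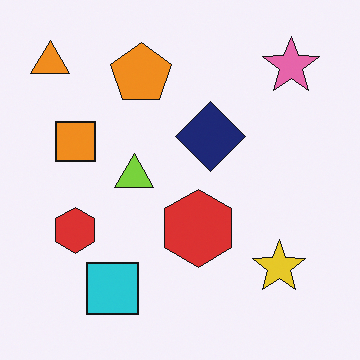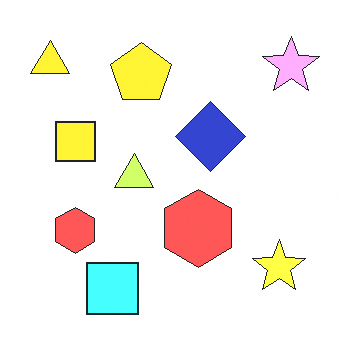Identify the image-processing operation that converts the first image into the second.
This is the original image substantially brightened.

Every pixel — background and shapes alike — is uniformly brightened.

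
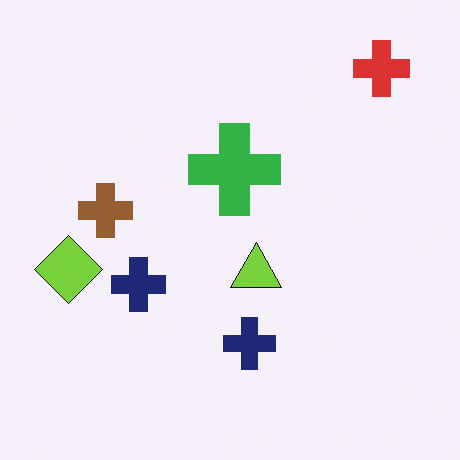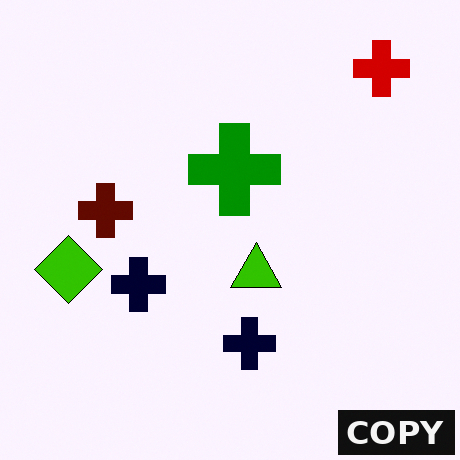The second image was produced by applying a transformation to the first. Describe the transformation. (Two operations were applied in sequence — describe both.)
This is the original image given much higher contrast, then watermarked with the text "COPY" in the lower-right corner.

Tones are pushed away from mid-grey across the whole image — a global contrast change. A dark label reading "COPY" appears in the lower-right corner.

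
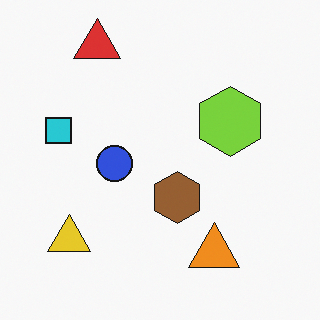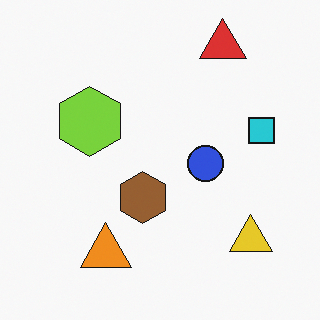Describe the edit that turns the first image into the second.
It was flipped horizontally (left ↔ right).

The cyan square is in the left of the first image and the right of the second — shapes on opposite sides of the vertical midline have swapped in a mirror flip.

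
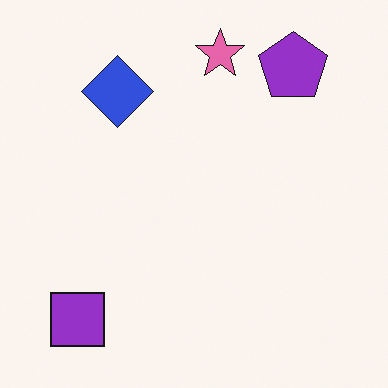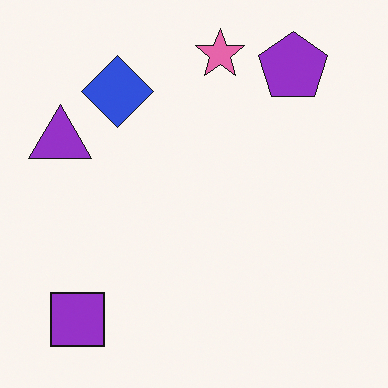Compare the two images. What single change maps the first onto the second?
It was overlaid with an additional purple triangle.

A purple triangle appears in the second image that is absent from the first.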